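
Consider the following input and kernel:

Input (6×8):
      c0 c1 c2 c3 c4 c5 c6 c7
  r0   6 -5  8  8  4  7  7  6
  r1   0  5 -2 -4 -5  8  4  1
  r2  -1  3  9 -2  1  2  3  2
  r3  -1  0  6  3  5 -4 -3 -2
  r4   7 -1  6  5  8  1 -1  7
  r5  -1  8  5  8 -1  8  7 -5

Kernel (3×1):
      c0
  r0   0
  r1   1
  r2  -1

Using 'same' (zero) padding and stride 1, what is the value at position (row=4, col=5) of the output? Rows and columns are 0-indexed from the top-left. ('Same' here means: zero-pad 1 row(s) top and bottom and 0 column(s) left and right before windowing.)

-7

The receptive field on the zero-padded input at this output position is [-4 / 1 / 8]. Elementwise product with the kernel and sum: 1·1 + 8·-1.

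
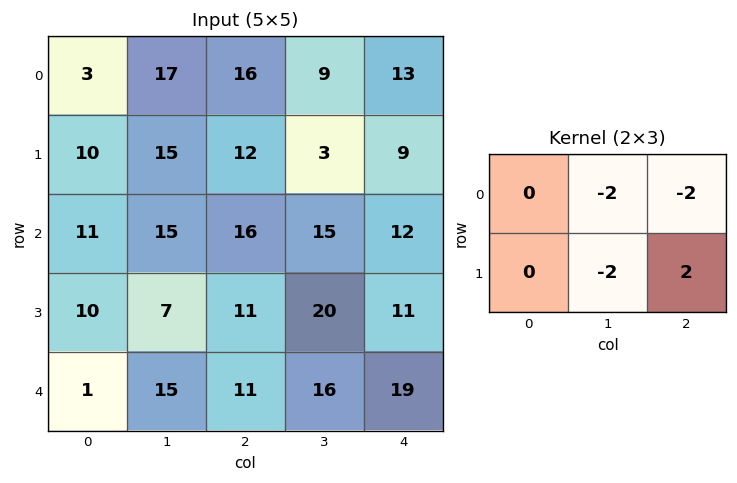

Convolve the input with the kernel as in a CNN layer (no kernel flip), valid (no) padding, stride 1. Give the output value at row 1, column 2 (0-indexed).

The receptive field on the input at this output position is [12 3 9 / 16 15 12]. Elementwise product with the kernel and sum: 3·-2 + 9·-2 + 15·-2 + 12·2.

-30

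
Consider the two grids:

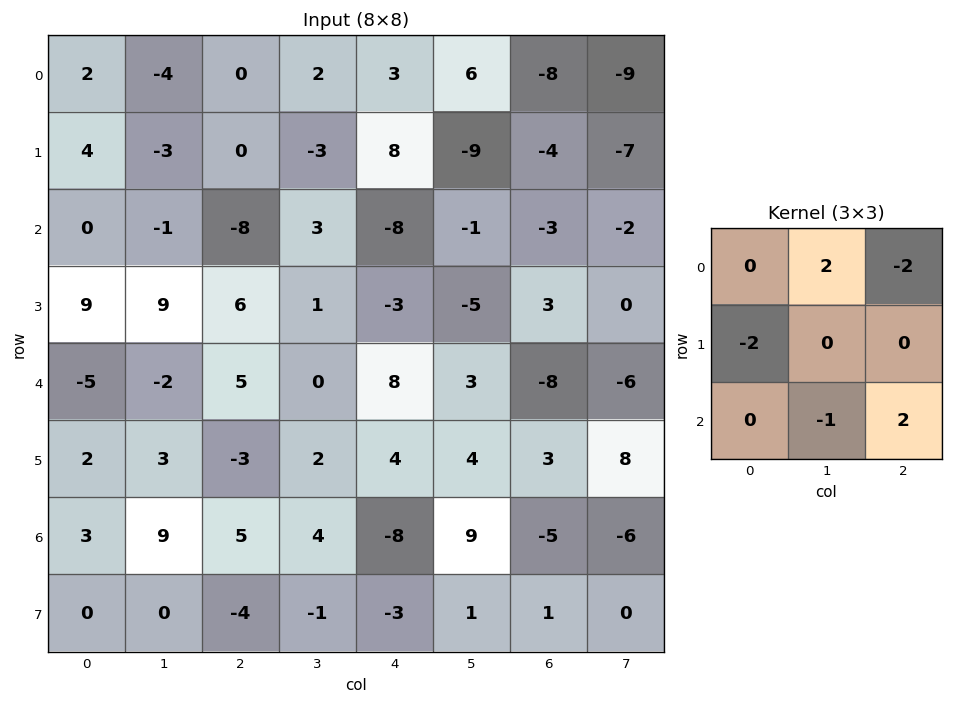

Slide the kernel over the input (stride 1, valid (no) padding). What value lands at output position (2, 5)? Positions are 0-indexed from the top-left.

The receptive field on the input at this output position is [-1 -3 -2 / -5 3 0 / 3 -8 -6]. Elementwise product with the kernel and sum: -3·2 + -2·-2 + -5·-2 + -8·-1 + -6·2.

4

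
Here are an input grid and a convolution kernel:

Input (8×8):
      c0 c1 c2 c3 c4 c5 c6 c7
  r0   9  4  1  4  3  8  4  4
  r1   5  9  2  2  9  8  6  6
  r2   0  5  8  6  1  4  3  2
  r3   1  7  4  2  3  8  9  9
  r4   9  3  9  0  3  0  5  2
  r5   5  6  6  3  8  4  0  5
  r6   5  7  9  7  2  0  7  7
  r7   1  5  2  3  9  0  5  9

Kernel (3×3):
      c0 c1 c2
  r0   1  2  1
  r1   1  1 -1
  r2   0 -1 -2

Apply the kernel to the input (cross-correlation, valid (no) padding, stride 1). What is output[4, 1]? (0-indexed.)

The receptive field on the input at this output position is [3 9 0 / 6 6 3 / 7 9 7]. Elementwise product with the kernel and sum: 3·1 + 9·2 + 0·1 + 6·1 + 6·1 + 3·-1 + 9·-1 + 7·-2.

7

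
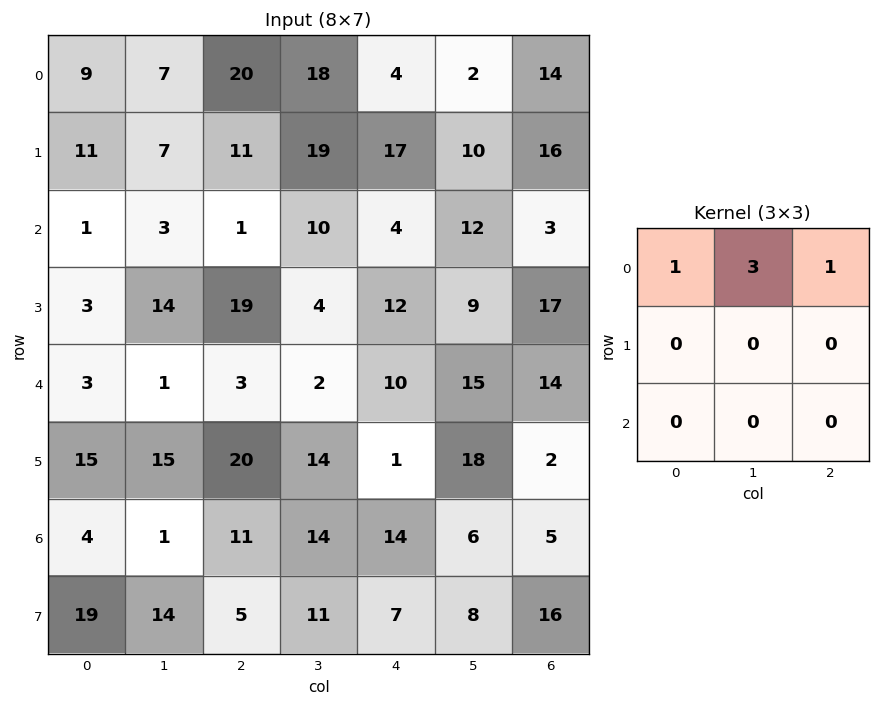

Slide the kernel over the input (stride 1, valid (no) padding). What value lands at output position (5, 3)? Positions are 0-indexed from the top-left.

35

The receptive field on the input at this output position is [14 1 18 / 14 14 6 / 11 7 8]. Elementwise product with the kernel and sum: 14·1 + 1·3 + 18·1.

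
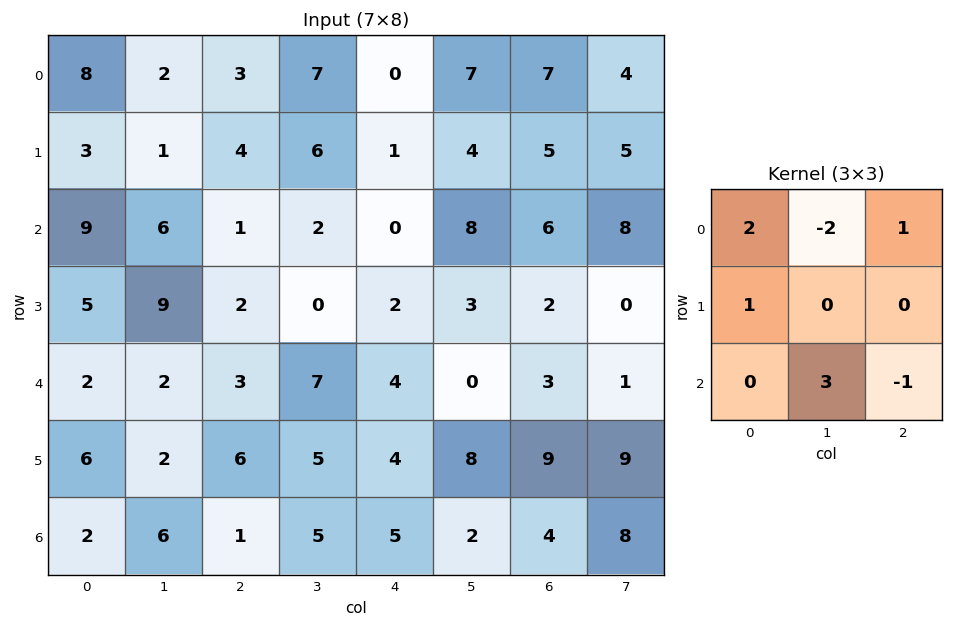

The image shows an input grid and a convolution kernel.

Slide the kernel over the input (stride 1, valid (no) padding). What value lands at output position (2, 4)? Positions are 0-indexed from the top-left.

The receptive field on the input at this output position is [0 8 6 / 2 3 2 / 4 0 3]. Elementwise product with the kernel and sum: 0·2 + 8·-2 + 6·1 + 2·1 + 0·3 + 3·-1.

-11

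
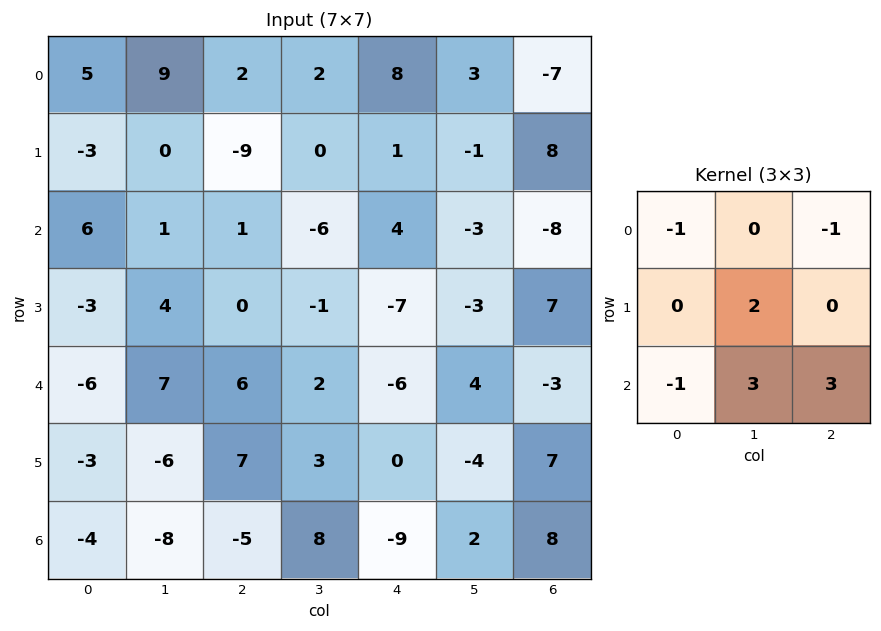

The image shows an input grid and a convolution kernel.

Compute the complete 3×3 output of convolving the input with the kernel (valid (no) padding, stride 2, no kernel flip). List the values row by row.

-7 -17 -40
46 -25 7
-47 8 40

Output[0,0]: The receptive field on the input at this output position is [5 9 2 / -3 0 -9 / 6 1 1]. Elementwise product with the kernel and sum: 5·-1 + 2·-1 + 0·2 + 6·-1 + 1·3 + 1·3.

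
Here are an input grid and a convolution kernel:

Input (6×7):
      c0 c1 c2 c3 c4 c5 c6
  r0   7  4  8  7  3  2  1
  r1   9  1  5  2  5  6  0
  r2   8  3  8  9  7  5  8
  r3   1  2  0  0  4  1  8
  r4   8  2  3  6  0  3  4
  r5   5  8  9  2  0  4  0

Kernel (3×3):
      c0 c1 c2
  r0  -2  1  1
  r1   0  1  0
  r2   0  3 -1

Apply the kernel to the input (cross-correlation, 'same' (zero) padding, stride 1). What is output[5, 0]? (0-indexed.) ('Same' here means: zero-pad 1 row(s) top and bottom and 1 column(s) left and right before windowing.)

The receptive field on the zero-padded input at this output position is [0 8 2 / 0 5 8 / 0 0 0]. Elementwise product with the kernel and sum: 0·-2 + 8·1 + 2·1 + 5·1 + 0·3 + 0·-1.

15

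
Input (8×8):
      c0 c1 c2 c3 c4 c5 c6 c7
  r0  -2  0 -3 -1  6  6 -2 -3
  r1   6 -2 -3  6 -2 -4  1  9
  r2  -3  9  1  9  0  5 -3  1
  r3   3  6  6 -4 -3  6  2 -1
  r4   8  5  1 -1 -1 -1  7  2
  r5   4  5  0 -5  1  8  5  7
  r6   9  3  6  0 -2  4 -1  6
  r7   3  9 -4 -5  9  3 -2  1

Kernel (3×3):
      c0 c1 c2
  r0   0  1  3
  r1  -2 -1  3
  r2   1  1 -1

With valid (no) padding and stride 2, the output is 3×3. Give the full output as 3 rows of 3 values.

Output[0,0]: The receptive field on the input at this output position is [-2 0 -3 / 6 -2 -3 / -3 9 1]. Elementwise product with the kernel and sum: 0·1 + -3·3 + 6·-2 + -2·-1 + -3·3 + -3·1 + 9·1 + 1·-1.

-23 21 19
30 -7 -7
1 12 28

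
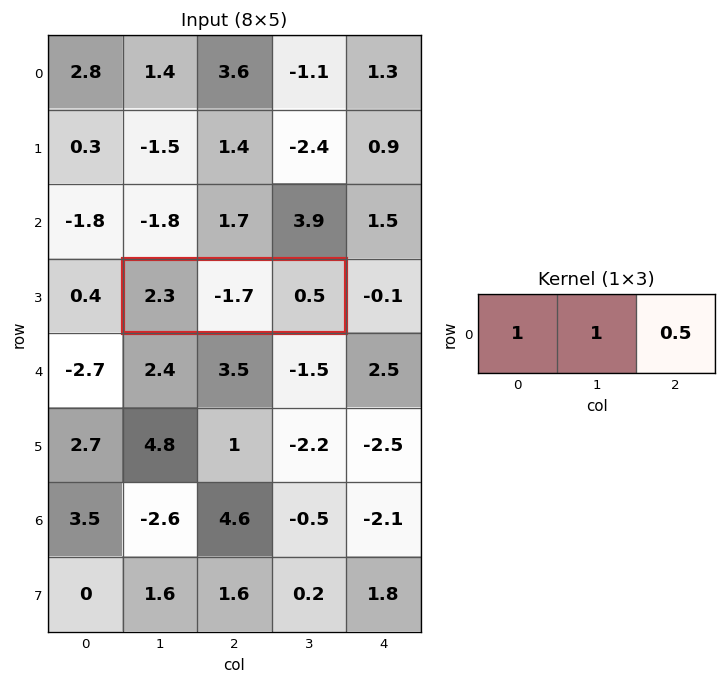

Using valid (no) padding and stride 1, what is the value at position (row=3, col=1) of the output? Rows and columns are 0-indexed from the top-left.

0.85

The receptive field on the input at this output position is [2.3 -1.7 0.5]. Elementwise product with the kernel and sum: 2.3·1 + -1.7·1 + 0.5·0.5.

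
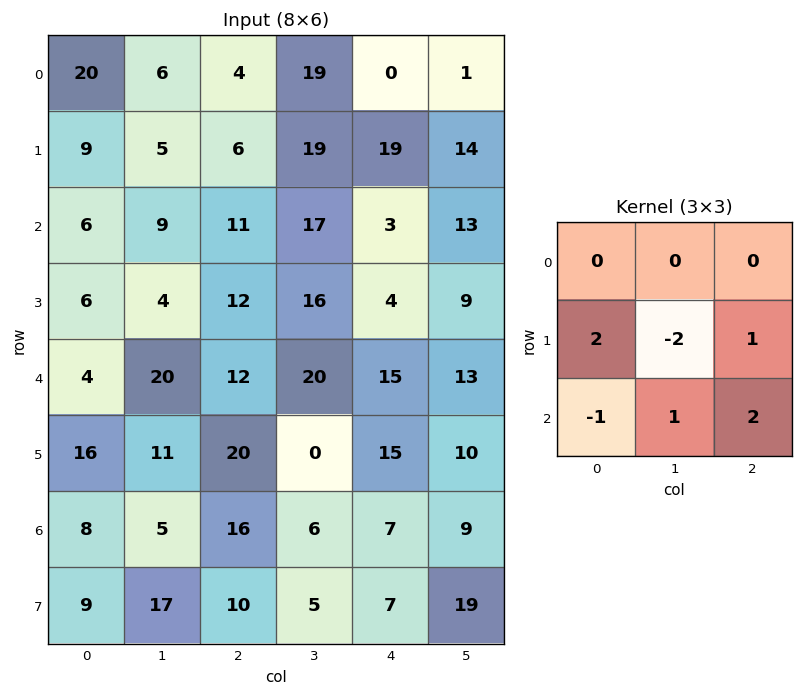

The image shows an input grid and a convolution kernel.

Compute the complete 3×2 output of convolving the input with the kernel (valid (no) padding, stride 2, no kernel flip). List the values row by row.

39 5
56 34
59 59

Output[0,0]: The receptive field on the input at this output position is [20 6 4 / 9 5 6 / 6 9 11]. Elementwise product with the kernel and sum: 9·2 + 5·-2 + 6·1 + 6·-1 + 9·1 + 11·2.
Output[0,1]: The receptive field on the input at this output position is [4 19 0 / 6 19 19 / 11 17 3]. Elementwise product with the kernel and sum: 6·2 + 19·-2 + 19·1 + 11·-1 + 17·1 + 3·2.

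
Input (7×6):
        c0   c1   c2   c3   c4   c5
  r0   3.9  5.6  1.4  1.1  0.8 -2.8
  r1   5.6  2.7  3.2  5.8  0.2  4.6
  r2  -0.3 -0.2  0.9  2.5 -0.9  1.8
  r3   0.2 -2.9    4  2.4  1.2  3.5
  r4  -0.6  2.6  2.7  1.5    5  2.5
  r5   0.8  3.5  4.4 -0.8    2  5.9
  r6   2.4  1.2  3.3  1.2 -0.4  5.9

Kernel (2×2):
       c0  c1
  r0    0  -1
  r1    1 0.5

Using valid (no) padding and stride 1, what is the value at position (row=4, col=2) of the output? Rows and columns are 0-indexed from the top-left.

The receptive field on the input at this output position is [2.7 1.5 / 4.4 -0.8]. Elementwise product with the kernel and sum: 1.5·-1 + 4.4·1 + -0.8·0.5.

2.5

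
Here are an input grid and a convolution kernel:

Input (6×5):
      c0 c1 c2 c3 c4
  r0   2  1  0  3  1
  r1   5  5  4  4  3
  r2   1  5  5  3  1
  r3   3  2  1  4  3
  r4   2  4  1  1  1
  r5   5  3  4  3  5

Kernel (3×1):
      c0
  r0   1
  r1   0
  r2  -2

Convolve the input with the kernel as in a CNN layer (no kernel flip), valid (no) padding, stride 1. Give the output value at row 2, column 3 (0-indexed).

1

The receptive field on the input at this output position is [3 / 4 / 1]. Elementwise product with the kernel and sum: 3·1 + 1·-2.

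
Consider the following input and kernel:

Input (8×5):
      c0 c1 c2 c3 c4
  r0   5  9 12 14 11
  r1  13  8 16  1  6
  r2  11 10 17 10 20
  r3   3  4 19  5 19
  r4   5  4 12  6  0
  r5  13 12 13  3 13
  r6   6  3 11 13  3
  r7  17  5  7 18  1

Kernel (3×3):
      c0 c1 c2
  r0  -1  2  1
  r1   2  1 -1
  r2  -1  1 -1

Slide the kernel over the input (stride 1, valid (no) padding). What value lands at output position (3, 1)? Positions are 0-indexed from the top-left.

51

The receptive field on the input at this output position is [4 19 5 / 4 12 6 / 12 13 3]. Elementwise product with the kernel and sum: 4·-1 + 19·2 + 5·1 + 4·2 + 12·1 + 6·-1 + 12·-1 + 13·1 + 3·-1.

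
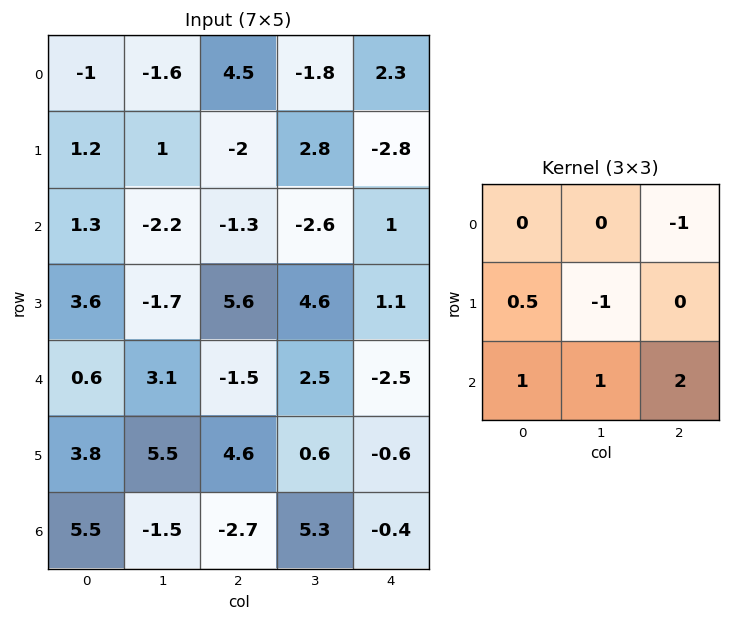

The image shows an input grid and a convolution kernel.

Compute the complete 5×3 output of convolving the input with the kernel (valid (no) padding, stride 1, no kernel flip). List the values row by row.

Output[0,0]: The receptive field on the input at this output position is [-1 -1.6 4.5 / 1.2 1 -2 / 1.3 -2.2 -1.3]. Elementwise product with the kernel and sum: 4.5·-1 + 1.2·0.5 + 1·-1 + 1.3·1 + -2.2·1 + -1.3·2.

-8.4 -4.4 -8
17.95 10.5 17.15
5.5 2.75 -6.8
10.1 9.75 -0.35
-3.5 2.05 6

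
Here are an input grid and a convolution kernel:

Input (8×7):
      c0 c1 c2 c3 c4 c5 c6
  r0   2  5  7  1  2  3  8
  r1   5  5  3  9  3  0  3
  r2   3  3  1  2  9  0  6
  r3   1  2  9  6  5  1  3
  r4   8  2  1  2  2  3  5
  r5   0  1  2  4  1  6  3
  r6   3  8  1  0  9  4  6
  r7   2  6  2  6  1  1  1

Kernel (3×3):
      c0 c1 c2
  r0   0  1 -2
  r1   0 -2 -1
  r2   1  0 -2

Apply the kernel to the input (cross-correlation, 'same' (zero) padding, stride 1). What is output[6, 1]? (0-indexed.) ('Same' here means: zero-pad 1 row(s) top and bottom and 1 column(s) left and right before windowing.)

-22

The receptive field on the zero-padded input at this output position is [0 1 2 / 3 8 1 / 2 6 2]. Elementwise product with the kernel and sum: 1·1 + 2·-2 + 8·-2 + 1·-1 + 2·1 + 2·-2.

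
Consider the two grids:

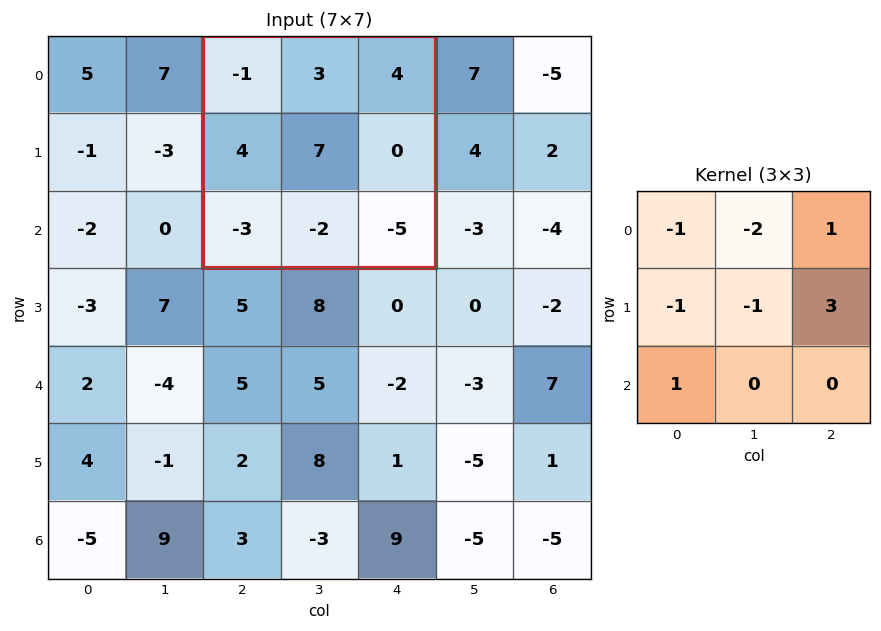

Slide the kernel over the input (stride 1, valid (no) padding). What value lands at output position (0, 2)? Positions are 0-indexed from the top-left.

The receptive field on the input at this output position is [-1 3 4 / 4 7 0 / -3 -2 -5]. Elementwise product with the kernel and sum: -1·-1 + 3·-2 + 4·1 + 4·-1 + 7·-1 + 0·3 + -3·1.

-15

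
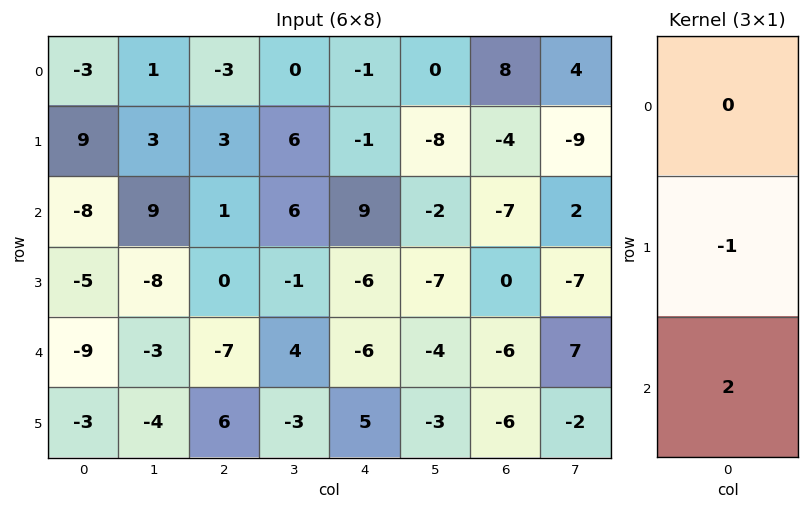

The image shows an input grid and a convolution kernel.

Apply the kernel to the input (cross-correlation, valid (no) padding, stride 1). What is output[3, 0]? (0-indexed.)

3

The receptive field on the input at this output position is [-5 / -9 / -3]. Elementwise product with the kernel and sum: -9·-1 + -3·2.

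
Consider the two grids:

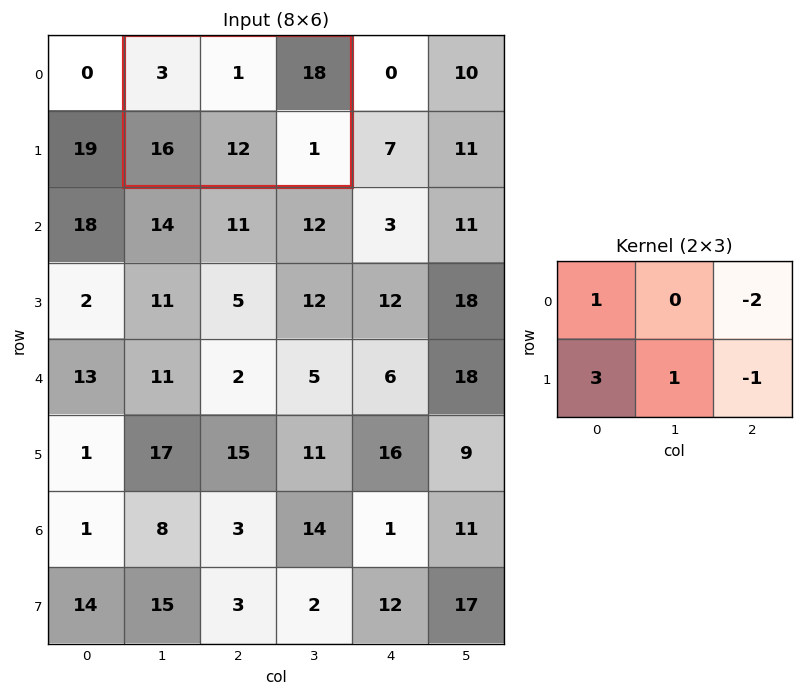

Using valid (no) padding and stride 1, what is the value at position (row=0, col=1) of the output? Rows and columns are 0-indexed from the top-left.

26

The receptive field on the input at this output position is [3 1 18 / 16 12 1]. Elementwise product with the kernel and sum: 3·1 + 18·-2 + 16·3 + 12·1 + 1·-1.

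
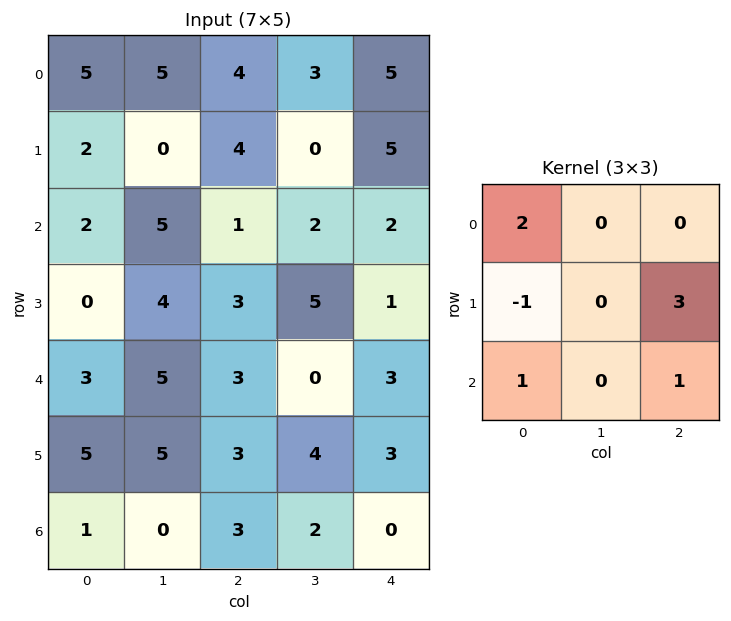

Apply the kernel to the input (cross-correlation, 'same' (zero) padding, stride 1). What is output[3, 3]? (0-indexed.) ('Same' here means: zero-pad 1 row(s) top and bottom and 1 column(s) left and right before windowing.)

8

The receptive field on the zero-padded input at this output position is [1 2 2 / 3 5 1 / 3 0 3]. Elementwise product with the kernel and sum: 1·2 + 3·-1 + 1·3 + 3·1 + 3·1.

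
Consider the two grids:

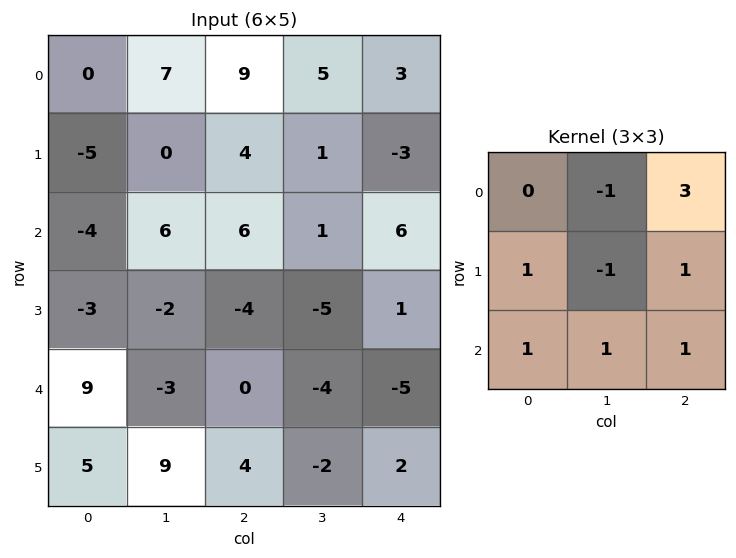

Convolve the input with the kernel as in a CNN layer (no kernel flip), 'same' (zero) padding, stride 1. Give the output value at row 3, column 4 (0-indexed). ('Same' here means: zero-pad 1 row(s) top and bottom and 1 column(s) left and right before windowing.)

-21

The receptive field on the zero-padded input at this output position is [1 6 0 / -5 1 0 / -4 -5 0]. Elementwise product with the kernel and sum: 6·-1 + 0·3 + -5·1 + 1·-1 + 0·1 + -4·1 + -5·1 + 0·1.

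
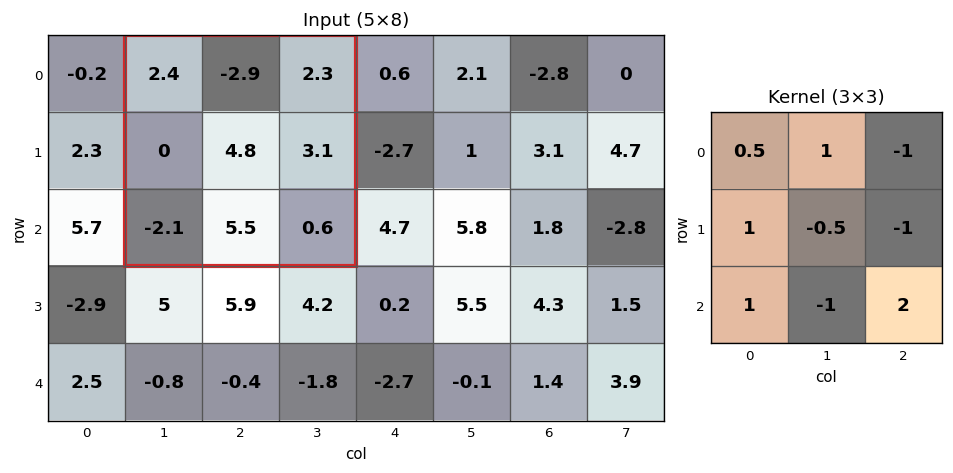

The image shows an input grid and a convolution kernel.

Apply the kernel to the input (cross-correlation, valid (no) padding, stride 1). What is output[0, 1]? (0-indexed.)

The receptive field on the input at this output position is [2.4 -2.9 2.3 / 0 4.8 3.1 / -2.1 5.5 0.6]. Elementwise product with the kernel and sum: 2.4·0.5 + -2.9·1 + 2.3·-1 + 0·1 + 4.8·-0.5 + 3.1·-1 + -2.1·1 + 5.5·-1 + 0.6·2.

-15.9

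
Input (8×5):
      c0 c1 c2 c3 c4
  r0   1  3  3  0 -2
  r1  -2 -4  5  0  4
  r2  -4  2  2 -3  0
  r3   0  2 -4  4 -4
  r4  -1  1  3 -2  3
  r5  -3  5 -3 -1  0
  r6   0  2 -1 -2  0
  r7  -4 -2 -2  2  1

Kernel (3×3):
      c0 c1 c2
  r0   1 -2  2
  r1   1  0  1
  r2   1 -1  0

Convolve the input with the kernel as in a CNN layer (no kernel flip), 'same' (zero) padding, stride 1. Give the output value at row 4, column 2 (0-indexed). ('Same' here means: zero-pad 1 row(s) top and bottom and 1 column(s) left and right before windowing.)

The receptive field on the zero-padded input at this output position is [2 -4 4 / 1 3 -2 / 5 -3 -1]. Elementwise product with the kernel and sum: 2·1 + -4·-2 + 4·2 + 1·1 + -2·1 + 5·1 + -3·-1.

25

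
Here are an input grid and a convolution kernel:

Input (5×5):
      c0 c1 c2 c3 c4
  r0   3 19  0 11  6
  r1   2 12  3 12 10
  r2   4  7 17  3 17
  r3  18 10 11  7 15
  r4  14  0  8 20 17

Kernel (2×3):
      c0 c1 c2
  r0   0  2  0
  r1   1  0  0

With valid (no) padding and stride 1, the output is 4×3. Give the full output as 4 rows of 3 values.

Output[0,0]: The receptive field on the input at this output position is [3 19 0 / 2 12 3]. Elementwise product with the kernel and sum: 19·2 + 2·1.

40 12 25
28 13 41
32 44 17
34 22 22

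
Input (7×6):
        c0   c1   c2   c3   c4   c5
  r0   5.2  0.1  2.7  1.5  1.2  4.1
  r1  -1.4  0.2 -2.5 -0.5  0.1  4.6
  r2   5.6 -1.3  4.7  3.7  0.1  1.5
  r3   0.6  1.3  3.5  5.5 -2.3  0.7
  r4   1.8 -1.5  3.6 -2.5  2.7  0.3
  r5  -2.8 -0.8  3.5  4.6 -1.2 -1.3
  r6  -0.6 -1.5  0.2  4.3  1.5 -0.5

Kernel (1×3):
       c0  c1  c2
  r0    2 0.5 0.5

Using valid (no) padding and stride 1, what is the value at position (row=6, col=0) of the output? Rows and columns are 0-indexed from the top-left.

The receptive field on the input at this output position is [-0.6 -1.5 0.2]. Elementwise product with the kernel and sum: -0.6·2 + -1.5·0.5 + 0.2·0.5.

-1.85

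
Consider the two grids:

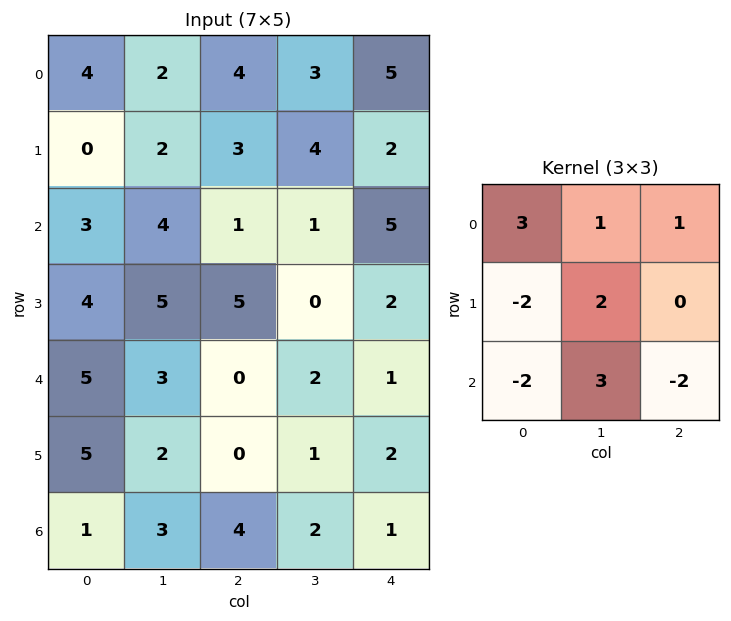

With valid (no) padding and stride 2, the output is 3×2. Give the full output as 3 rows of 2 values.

26 13
15 3
11 1

Output[0,0]: The receptive field on the input at this output position is [4 2 4 / 0 2 3 / 3 4 1]. Elementwise product with the kernel and sum: 4·3 + 2·1 + 4·1 + 0·-2 + 2·2 + 3·-2 + 4·3 + 1·-2.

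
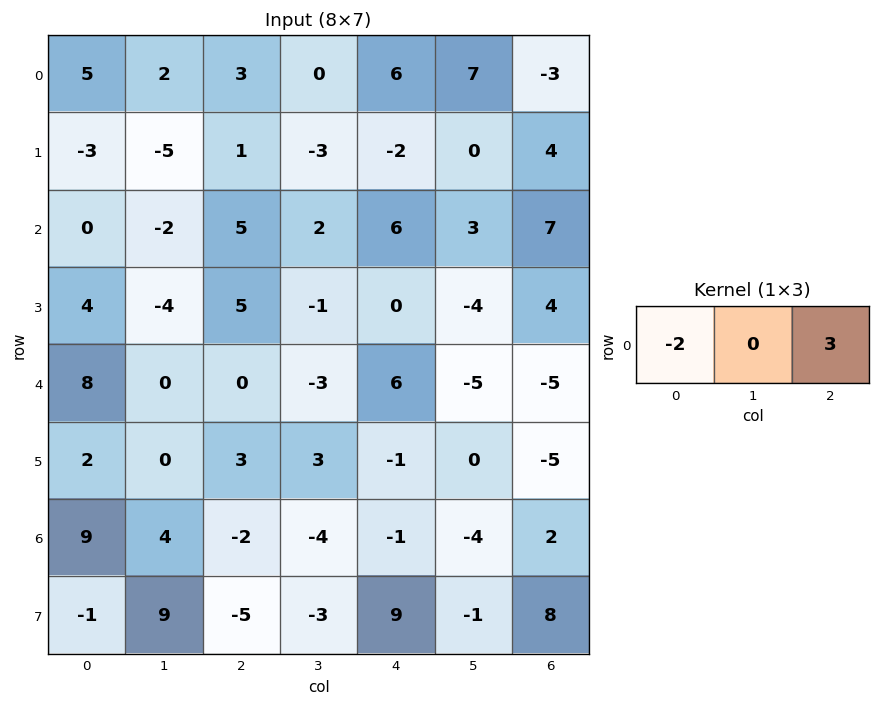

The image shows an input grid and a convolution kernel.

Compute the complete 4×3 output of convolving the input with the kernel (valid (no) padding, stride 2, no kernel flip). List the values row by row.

Output[0,0]: The receptive field on the input at this output position is [5 2 3]. Elementwise product with the kernel and sum: 5·-2 + 3·3.

-1 12 -21
15 8 9
-16 18 -27
-24 1 8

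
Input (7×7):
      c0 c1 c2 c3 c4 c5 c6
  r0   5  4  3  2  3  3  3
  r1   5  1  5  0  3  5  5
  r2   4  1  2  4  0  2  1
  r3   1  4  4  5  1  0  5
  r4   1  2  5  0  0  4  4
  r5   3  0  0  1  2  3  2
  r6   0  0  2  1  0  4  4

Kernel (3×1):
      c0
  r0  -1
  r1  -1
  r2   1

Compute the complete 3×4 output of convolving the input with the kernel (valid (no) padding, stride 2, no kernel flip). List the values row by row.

-6 -6 -6 -7
-4 -1 -1 -2
-4 -3 -2 -2

Output[0,0]: The receptive field on the input at this output position is [5 / 5 / 4]. Elementwise product with the kernel and sum: 5·-1 + 5·-1 + 4·1.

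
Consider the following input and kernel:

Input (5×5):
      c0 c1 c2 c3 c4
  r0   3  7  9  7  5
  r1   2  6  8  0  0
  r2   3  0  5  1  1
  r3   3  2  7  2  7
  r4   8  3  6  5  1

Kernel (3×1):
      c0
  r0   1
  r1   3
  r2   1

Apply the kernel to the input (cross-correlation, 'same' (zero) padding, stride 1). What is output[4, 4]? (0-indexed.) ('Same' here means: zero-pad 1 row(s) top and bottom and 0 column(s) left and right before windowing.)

10

The receptive field on the zero-padded input at this output position is [7 / 1 / 0]. Elementwise product with the kernel and sum: 7·1 + 1·3 + 0·1.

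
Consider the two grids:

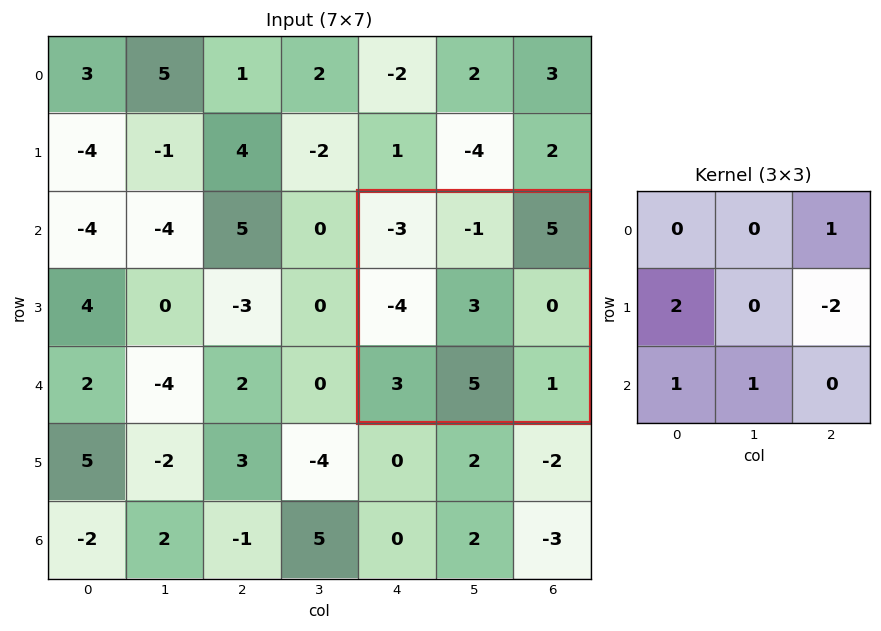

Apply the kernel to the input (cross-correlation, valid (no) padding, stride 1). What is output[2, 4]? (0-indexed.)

5

The receptive field on the input at this output position is [-3 -1 5 / -4 3 0 / 3 5 1]. Elementwise product with the kernel and sum: 5·1 + -4·2 + 0·-2 + 3·1 + 5·1.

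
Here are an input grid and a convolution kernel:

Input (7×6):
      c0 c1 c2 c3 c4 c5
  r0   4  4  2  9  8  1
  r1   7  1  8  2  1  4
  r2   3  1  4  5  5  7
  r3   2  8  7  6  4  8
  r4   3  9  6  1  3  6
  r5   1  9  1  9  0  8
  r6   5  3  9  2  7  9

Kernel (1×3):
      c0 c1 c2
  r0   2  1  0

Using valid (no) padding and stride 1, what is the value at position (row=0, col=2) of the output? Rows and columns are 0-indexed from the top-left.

The receptive field on the input at this output position is [2 9 8]. Elementwise product with the kernel and sum: 2·2 + 9·1.

13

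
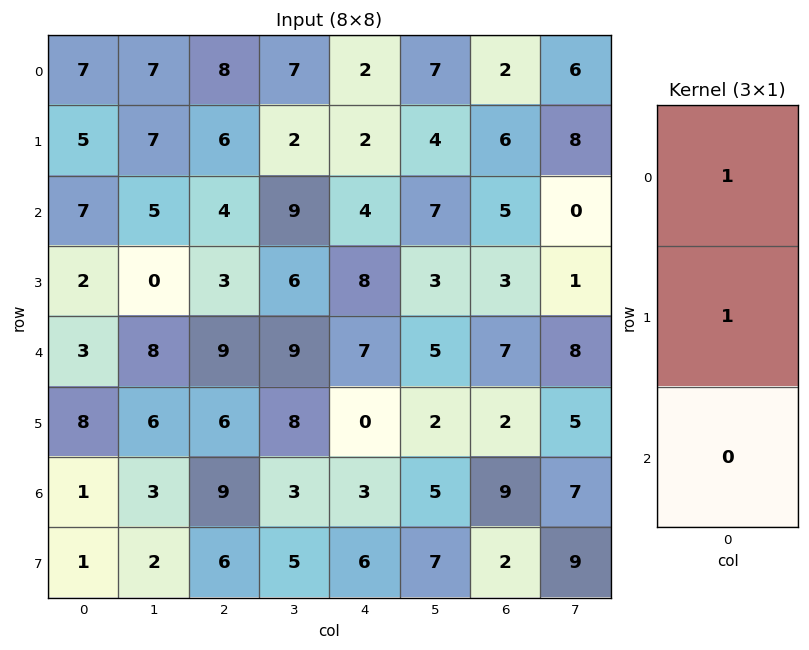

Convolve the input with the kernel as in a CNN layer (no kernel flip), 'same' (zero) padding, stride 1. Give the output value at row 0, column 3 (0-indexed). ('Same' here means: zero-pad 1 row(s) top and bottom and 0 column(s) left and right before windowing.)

7

The receptive field on the zero-padded input at this output position is [0 / 7 / 2]. Elementwise product with the kernel and sum: 0·1 + 7·1.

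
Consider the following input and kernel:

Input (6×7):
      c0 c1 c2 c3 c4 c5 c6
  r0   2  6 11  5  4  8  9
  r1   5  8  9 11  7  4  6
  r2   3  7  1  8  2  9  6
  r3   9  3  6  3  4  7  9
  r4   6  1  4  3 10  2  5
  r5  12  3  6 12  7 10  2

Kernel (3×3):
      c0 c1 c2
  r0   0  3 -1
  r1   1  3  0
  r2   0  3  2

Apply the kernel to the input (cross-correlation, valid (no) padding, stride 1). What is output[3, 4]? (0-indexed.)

62

The receptive field on the input at this output position is [4 7 9 / 10 2 5 / 7 10 2]. Elementwise product with the kernel and sum: 7·3 + 9·-1 + 10·1 + 2·3 + 10·3 + 2·2.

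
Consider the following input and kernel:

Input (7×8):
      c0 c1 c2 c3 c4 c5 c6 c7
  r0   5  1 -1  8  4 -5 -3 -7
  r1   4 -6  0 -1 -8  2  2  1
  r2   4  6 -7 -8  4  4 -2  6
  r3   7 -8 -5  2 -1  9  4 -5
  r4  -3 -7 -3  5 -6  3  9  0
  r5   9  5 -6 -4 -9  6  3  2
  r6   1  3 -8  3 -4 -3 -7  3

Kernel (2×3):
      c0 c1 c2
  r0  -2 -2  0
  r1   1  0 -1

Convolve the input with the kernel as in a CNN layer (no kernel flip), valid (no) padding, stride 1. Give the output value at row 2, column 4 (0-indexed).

-21

The receptive field on the input at this output position is [4 4 -2 / -1 9 4]. Elementwise product with the kernel and sum: 4·-2 + 4·-2 + -1·1 + 4·-1.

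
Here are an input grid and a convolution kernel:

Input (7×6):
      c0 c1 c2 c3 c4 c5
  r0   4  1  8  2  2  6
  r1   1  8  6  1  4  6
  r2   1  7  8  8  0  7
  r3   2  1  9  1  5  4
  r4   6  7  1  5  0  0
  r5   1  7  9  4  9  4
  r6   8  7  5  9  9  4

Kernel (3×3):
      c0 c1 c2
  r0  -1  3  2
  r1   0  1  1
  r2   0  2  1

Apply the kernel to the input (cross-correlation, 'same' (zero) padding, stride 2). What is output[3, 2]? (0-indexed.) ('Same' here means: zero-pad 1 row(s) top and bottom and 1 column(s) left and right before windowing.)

44

The receptive field on the zero-padded input at this output position is [4 9 4 / 9 9 4 / 0 0 0]. Elementwise product with the kernel and sum: 4·-1 + 9·3 + 4·2 + 9·1 + 4·1 + 0·2 + 0·1.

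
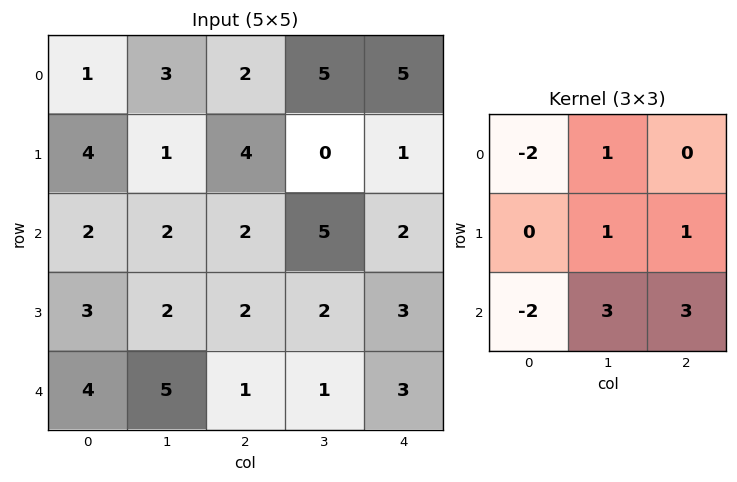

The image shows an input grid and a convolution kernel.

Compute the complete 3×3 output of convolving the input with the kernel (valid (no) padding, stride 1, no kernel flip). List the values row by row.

14 17 19
3 17 10
12 -2 16

Output[0,0]: The receptive field on the input at this output position is [1 3 2 / 4 1 4 / 2 2 2]. Elementwise product with the kernel and sum: 1·-2 + 3·1 + 1·1 + 4·1 + 2·-2 + 2·3 + 2·3.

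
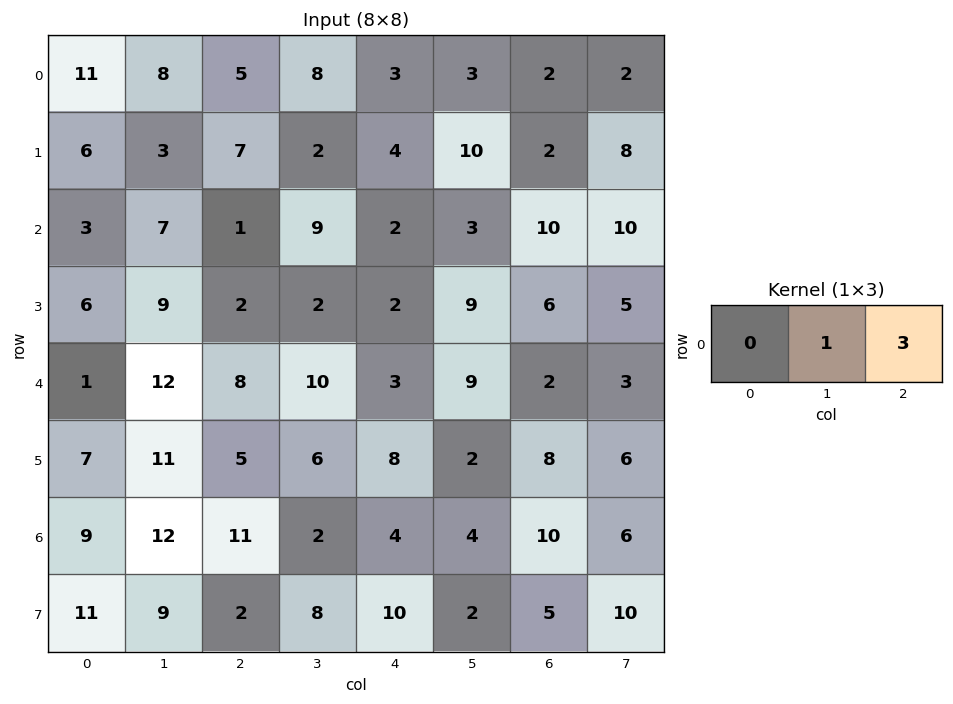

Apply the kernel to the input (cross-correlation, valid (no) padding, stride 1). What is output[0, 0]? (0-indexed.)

The receptive field on the input at this output position is [11 8 5]. Elementwise product with the kernel and sum: 8·1 + 5·3.

23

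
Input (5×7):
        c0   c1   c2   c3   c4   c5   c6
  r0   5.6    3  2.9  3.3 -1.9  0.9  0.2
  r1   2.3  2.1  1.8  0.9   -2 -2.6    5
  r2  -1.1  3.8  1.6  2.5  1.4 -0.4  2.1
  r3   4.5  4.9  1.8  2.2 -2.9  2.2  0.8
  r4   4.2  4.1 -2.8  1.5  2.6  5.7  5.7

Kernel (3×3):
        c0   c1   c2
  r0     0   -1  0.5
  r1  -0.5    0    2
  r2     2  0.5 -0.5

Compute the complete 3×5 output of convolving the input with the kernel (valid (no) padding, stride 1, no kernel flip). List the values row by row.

-0.2 6.65 -5.4 2.6 11.75
13.1 11.35 6.25 0.5 3.5
10.2 7.65 -14.65 3.15 9.7

Output[0,0]: The receptive field on the input at this output position is [5.6 3 2.9 / 2.3 2.1 1.8 / -1.1 3.8 1.6]. Elementwise product with the kernel and sum: 3·-1 + 2.9·0.5 + 2.3·-0.5 + 1.8·2 + -1.1·2 + 3.8·0.5 + 1.6·-0.5.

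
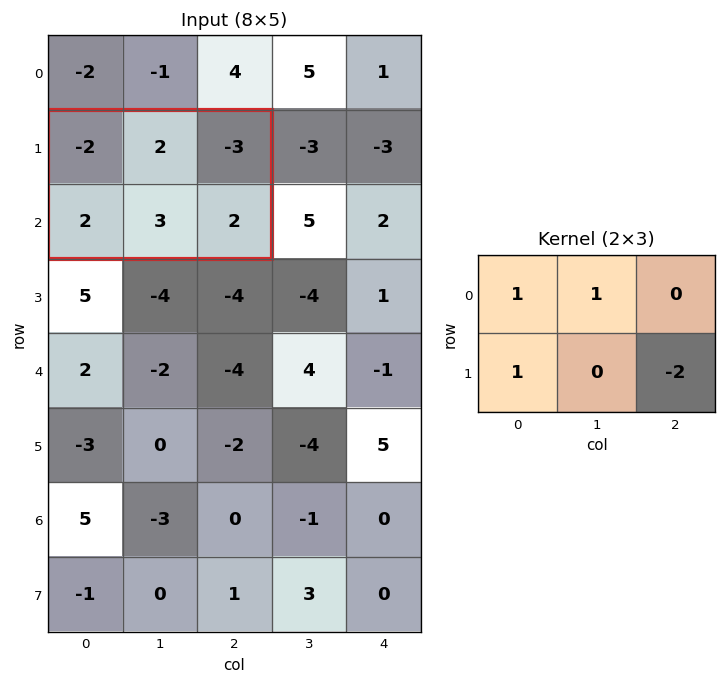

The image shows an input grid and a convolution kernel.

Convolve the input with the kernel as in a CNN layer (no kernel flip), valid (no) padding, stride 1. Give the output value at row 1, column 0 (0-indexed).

The receptive field on the input at this output position is [-2 2 -3 / 2 3 2]. Elementwise product with the kernel and sum: -2·1 + 2·1 + 2·1 + 2·-2.

-2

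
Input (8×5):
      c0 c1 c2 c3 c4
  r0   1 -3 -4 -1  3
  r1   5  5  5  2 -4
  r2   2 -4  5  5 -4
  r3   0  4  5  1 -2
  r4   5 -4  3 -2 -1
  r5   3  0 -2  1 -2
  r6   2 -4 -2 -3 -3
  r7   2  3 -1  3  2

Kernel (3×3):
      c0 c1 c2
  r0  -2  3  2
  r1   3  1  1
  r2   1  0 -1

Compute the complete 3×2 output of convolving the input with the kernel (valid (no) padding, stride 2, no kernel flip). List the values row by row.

3 33
5 15
-5 -20

Output[0,0]: The receptive field on the input at this output position is [1 -3 -4 / 5 5 5 / 2 -4 5]. Elementwise product with the kernel and sum: 1·-2 + -3·3 + -4·2 + 5·3 + 5·1 + 5·1 + 2·1 + 5·-1.
Output[0,1]: The receptive field on the input at this output position is [-4 -1 3 / 5 2 -4 / 5 5 -4]. Elementwise product with the kernel and sum: -4·-2 + -1·3 + 3·2 + 5·3 + 2·1 + -4·1 + 5·1 + -4·-1.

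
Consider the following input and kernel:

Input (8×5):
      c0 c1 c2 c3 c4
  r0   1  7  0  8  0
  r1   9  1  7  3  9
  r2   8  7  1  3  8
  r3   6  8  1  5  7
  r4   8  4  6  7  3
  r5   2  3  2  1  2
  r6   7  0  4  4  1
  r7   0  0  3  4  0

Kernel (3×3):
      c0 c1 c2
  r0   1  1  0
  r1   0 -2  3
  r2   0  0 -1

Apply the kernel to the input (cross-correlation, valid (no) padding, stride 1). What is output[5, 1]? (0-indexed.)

The receptive field on the input at this output position is [3 2 1 / 0 4 4 / 0 3 4]. Elementwise product with the kernel and sum: 3·1 + 2·1 + 4·-2 + 4·3 + 4·-1.

5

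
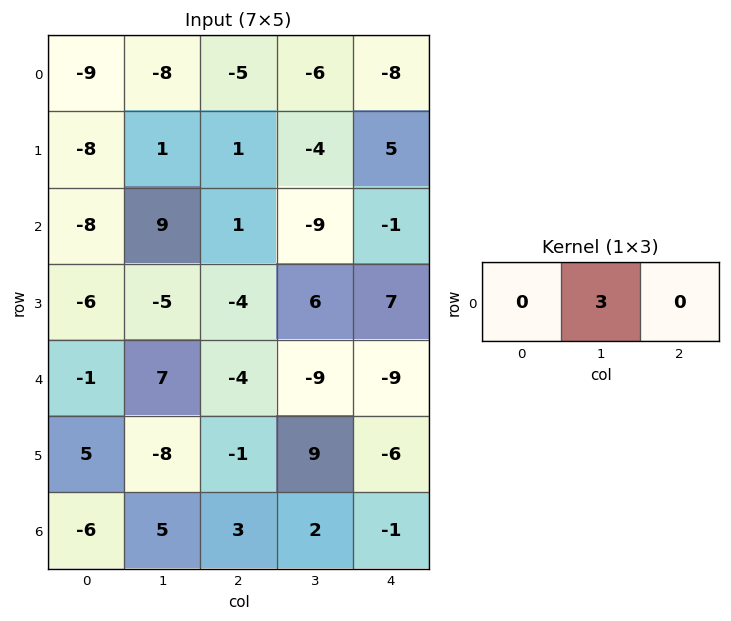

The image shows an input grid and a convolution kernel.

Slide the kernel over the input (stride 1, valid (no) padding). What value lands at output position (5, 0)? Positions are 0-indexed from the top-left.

The receptive field on the input at this output position is [5 -8 -1]. Elementwise product with the kernel and sum: -8·3.

-24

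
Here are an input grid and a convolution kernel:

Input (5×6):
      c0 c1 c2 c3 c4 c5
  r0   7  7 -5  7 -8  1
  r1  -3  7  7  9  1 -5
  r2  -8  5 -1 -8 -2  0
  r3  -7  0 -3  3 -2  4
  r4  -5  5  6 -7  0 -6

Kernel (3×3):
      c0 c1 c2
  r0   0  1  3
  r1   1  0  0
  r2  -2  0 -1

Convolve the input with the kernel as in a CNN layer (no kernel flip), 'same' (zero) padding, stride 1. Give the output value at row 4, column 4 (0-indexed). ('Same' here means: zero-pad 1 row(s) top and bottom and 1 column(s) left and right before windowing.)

The receptive field on the zero-padded input at this output position is [3 -2 4 / -7 0 -6 / 0 0 0]. Elementwise product with the kernel and sum: -2·1 + 4·3 + -7·1 + 0·-2 + 0·-1.

3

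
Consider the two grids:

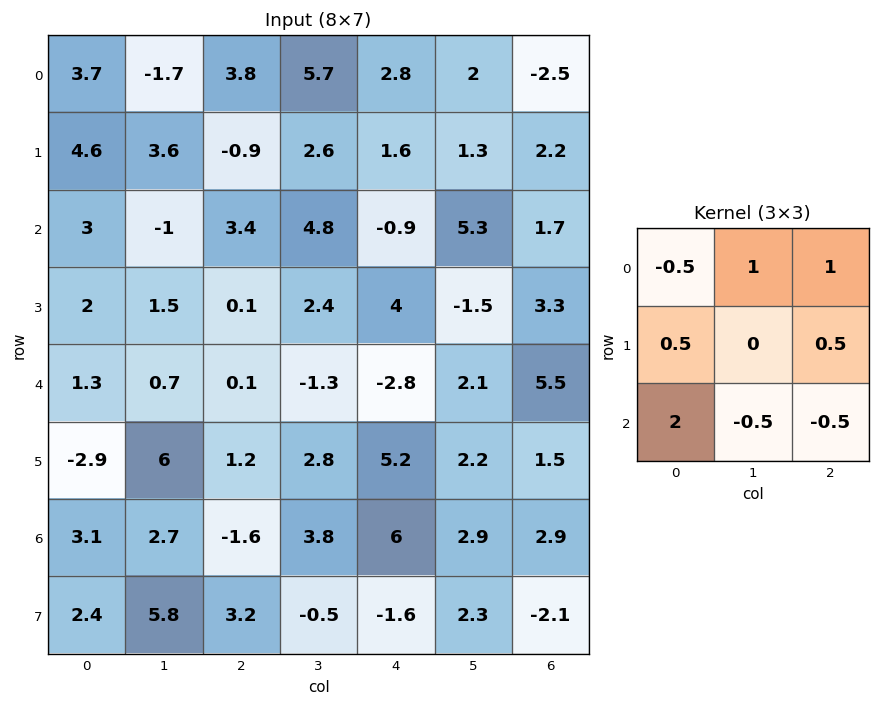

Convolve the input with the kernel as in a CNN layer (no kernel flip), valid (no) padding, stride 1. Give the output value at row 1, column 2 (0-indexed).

2.9

The receptive field on the input at this output position is [-0.9 2.6 1.6 / 3.4 4.8 -0.9 / 0.1 2.4 4]. Elementwise product with the kernel and sum: -0.9·-0.5 + 2.6·1 + 1.6·1 + 3.4·0.5 + -0.9·0.5 + 0.1·2 + 2.4·-0.5 + 4·-0.5.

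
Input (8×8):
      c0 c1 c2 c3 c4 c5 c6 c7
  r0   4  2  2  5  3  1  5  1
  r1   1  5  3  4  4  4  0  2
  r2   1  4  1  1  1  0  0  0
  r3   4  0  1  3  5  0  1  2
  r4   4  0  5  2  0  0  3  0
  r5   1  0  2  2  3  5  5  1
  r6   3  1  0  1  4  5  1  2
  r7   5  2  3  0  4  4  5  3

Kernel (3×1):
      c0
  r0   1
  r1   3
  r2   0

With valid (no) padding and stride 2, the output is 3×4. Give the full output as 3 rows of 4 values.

7 11 15 5
13 4 16 3
7 11 9 18

Output[0,0]: The receptive field on the input at this output position is [4 / 1 / 1]. Elementwise product with the kernel and sum: 4·1 + 1·3.
Output[0,1]: The receptive field on the input at this output position is [2 / 3 / 1]. Elementwise product with the kernel and sum: 2·1 + 3·3.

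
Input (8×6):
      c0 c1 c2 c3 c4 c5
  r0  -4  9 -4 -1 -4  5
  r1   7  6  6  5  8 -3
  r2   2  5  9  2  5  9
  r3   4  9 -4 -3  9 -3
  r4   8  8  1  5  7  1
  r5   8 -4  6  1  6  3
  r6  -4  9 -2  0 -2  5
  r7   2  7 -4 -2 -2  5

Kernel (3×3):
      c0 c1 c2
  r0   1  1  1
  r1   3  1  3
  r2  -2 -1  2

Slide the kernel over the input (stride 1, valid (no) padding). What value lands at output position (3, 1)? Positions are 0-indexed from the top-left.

The receptive field on the input at this output position is [9 -4 -3 / 8 1 5 / -4 6 1]. Elementwise product with the kernel and sum: 9·1 + -4·1 + -3·1 + 8·3 + 1·1 + 5·3 + -4·-2 + 6·-1 + 1·2.

46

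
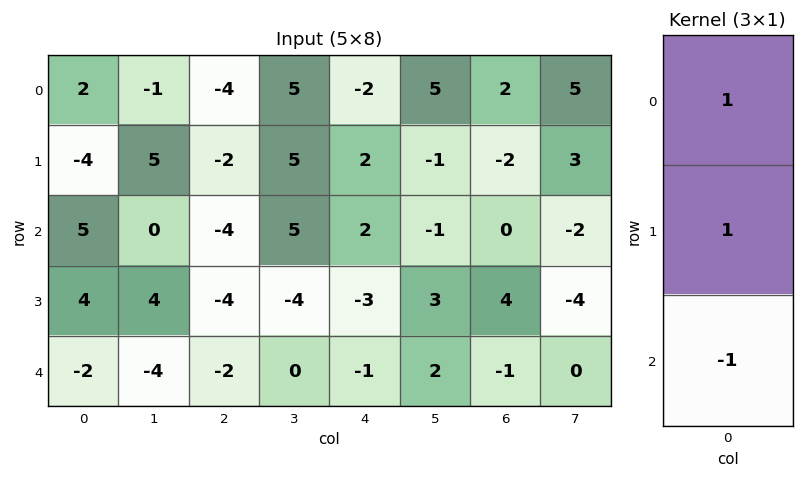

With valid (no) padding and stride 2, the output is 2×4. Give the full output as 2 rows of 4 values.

Output[0,0]: The receptive field on the input at this output position is [2 / -4 / 5]. Elementwise product with the kernel and sum: 2·1 + -4·1 + 5·-1.

-7 -2 -2 0
11 -6 0 5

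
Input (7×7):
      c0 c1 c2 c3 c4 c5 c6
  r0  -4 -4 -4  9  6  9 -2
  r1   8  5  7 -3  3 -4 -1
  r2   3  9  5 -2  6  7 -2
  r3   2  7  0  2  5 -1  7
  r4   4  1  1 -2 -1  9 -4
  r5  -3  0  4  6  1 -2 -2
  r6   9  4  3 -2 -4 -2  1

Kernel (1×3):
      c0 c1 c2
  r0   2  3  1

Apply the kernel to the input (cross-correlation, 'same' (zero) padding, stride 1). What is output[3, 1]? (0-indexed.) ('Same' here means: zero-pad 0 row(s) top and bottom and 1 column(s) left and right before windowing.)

The receptive field on the zero-padded input at this output position is [2 7 0]. Elementwise product with the kernel and sum: 2·2 + 7·3 + 0·1.

25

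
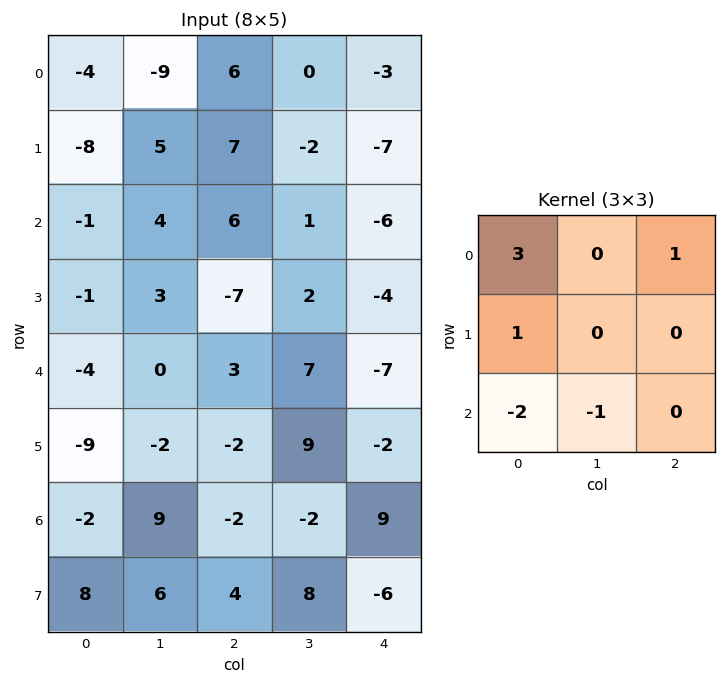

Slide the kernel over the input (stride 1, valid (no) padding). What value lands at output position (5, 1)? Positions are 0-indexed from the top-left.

-4

The receptive field on the input at this output position is [-2 -2 9 / 9 -2 -2 / 6 4 8]. Elementwise product with the kernel and sum: -2·3 + 9·1 + 9·1 + 6·-2 + 4·-1.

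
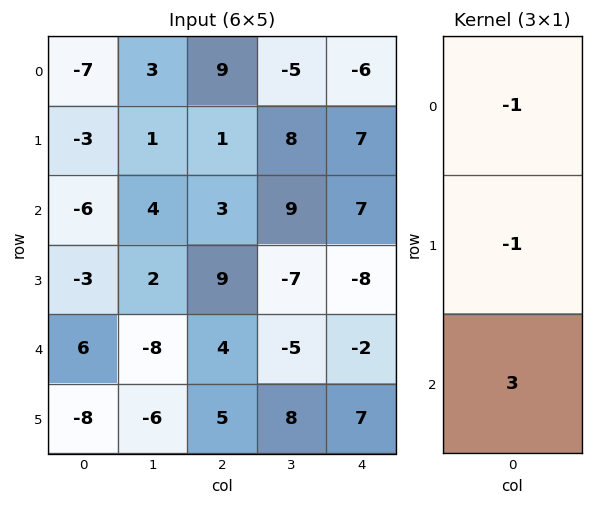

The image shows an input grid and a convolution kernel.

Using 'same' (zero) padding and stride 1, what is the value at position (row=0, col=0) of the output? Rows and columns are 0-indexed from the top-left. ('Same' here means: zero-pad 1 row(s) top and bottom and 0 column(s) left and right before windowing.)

The receptive field on the zero-padded input at this output position is [0 / -7 / -3]. Elementwise product with the kernel and sum: 0·-1 + -7·-1 + -3·3.

-2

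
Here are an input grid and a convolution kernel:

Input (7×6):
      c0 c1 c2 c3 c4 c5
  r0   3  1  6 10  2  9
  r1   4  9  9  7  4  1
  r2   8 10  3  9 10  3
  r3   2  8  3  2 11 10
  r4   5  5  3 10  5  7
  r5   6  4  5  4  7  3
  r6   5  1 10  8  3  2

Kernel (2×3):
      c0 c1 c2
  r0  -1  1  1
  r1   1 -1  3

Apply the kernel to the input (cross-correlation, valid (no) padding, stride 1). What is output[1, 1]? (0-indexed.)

The receptive field on the input at this output position is [9 9 7 / 10 3 9]. Elementwise product with the kernel and sum: 9·-1 + 9·1 + 7·1 + 10·1 + 3·-1 + 9·3.

41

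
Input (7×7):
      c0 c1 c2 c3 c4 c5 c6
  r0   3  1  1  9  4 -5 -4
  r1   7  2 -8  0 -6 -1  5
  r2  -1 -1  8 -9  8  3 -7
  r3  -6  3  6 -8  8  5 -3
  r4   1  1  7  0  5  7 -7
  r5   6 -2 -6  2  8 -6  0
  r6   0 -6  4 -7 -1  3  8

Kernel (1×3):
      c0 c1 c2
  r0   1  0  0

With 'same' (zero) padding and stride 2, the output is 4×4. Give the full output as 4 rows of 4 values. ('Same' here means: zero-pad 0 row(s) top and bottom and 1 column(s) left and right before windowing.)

0 1 9 -5
0 -1 -9 3
0 1 0 7
0 -6 -7 3

Output[0,0]: The receptive field on the zero-padded input at this output position is [0 3 1]. Elementwise product with the kernel and sum: 0·1.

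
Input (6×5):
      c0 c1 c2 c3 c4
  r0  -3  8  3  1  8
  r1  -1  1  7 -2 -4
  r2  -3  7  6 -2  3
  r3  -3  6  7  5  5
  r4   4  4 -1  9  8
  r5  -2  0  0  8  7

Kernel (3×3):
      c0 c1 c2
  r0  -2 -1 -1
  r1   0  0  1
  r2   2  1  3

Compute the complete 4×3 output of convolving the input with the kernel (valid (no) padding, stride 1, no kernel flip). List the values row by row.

Output[0,0]: The receptive field on the input at this output position is [-3 8 3 / -1 1 7 / -3 7 6]. Elementwise product with the kernel and sum: -3·-2 + 8·-1 + 3·-1 + 7·1 + -3·2 + 7·1 + 6·3.

21 -8 0
21 25 29
9 21 23
-12 9 13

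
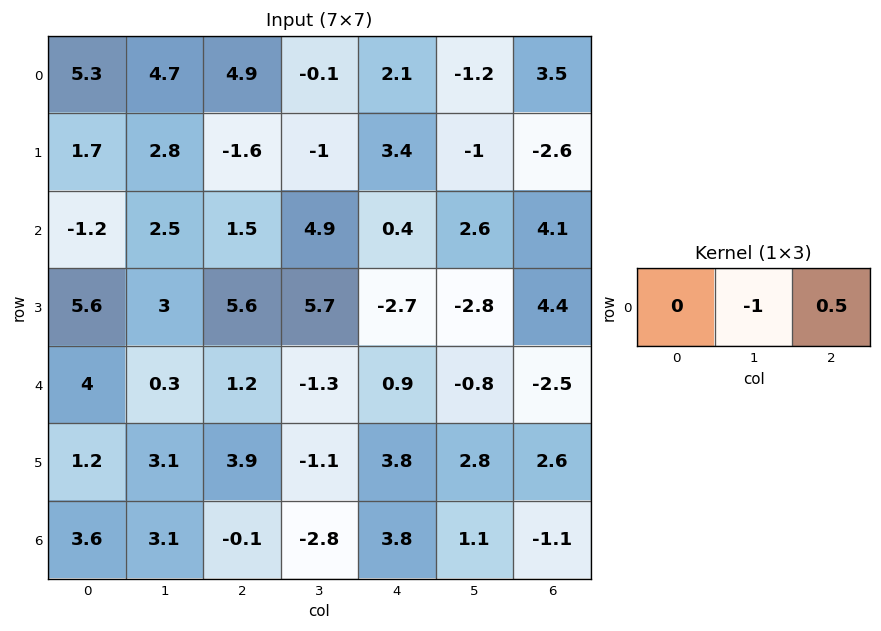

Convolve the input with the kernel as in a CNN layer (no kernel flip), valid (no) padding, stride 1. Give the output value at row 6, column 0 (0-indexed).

The receptive field on the input at this output position is [3.6 3.1 -0.1]. Elementwise product with the kernel and sum: 3.1·-1 + -0.1·0.5.

-3.15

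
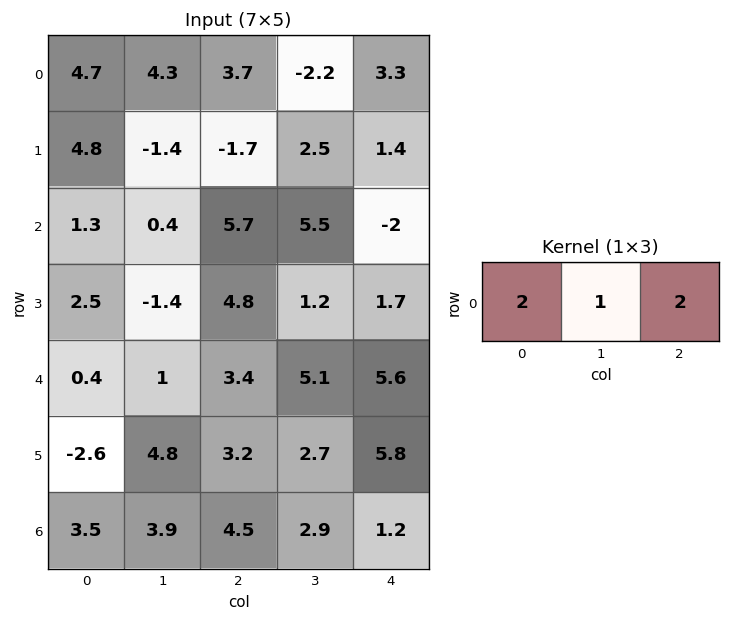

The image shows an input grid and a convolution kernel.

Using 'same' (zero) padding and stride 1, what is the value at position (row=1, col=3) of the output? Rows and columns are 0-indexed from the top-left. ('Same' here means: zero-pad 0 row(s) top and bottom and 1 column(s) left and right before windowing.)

The receptive field on the zero-padded input at this output position is [-1.7 2.5 1.4]. Elementwise product with the kernel and sum: -1.7·2 + 2.5·1 + 1.4·2.

1.9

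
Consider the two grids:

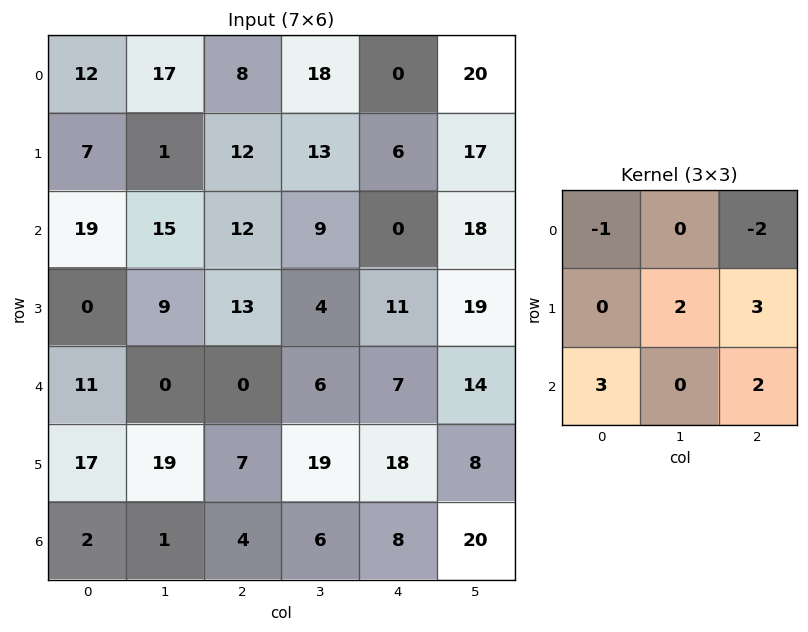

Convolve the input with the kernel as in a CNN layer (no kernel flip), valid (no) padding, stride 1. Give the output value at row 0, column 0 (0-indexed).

The receptive field on the input at this output position is [12 17 8 / 7 1 12 / 19 15 12]. Elementwise product with the kernel and sum: 12·-1 + 8·-2 + 1·2 + 12·3 + 19·3 + 12·2.

91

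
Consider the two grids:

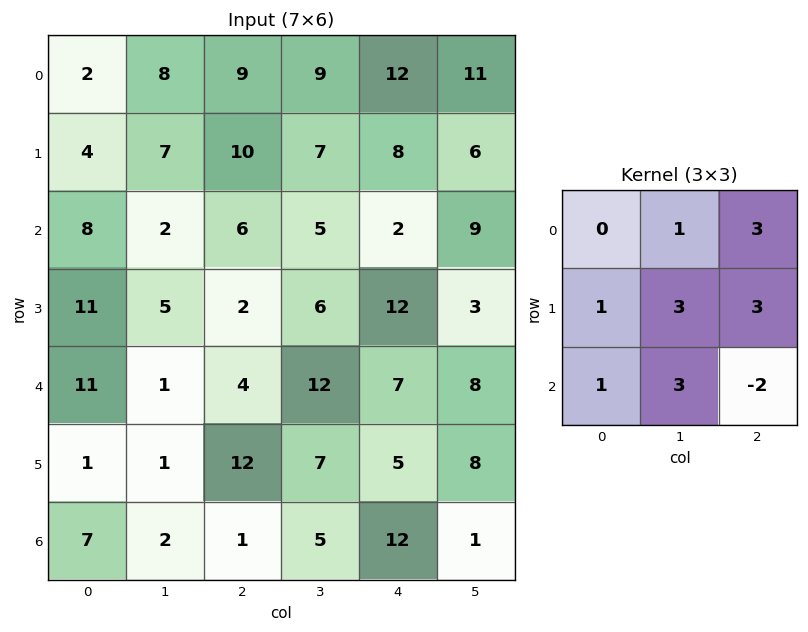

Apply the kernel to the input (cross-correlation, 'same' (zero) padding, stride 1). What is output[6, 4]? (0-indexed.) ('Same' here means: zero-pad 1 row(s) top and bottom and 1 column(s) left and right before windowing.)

The receptive field on the zero-padded input at this output position is [7 5 8 / 5 12 1 / 0 0 0]. Elementwise product with the kernel and sum: 5·1 + 8·3 + 5·1 + 12·3 + 1·3 + 0·1 + 0·3 + 0·-2.

73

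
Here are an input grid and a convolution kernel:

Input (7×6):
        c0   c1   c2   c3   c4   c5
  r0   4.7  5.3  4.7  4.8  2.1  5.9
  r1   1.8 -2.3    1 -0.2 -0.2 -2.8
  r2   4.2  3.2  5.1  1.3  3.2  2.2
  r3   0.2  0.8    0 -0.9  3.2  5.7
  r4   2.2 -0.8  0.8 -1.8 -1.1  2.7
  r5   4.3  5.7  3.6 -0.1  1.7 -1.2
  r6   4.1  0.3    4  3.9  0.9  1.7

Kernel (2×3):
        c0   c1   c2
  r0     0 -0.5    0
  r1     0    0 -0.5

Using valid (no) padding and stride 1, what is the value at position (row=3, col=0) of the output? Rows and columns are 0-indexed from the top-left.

-0.8

The receptive field on the input at this output position is [0.2 0.8 0 / 2.2 -0.8 0.8]. Elementwise product with the kernel and sum: 0.8·-0.5 + 0.8·-0.5.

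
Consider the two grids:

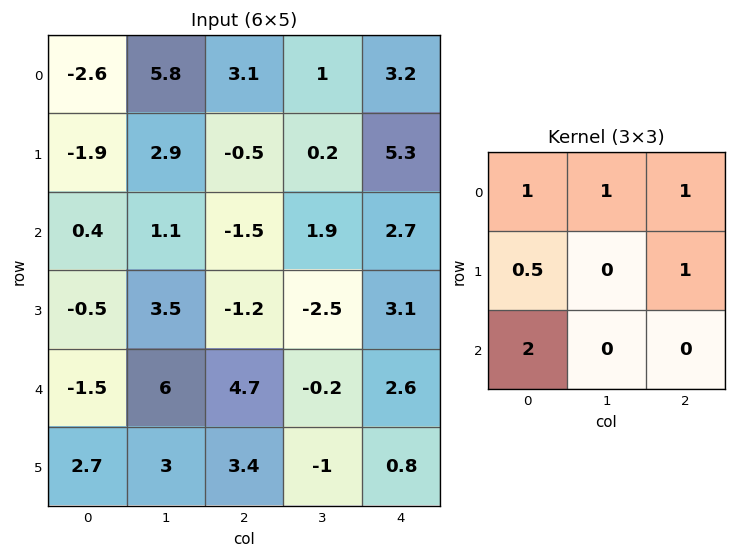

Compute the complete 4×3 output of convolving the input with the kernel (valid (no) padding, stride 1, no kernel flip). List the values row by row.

5.65 13.75 9.35
-1.8 12.05 4.55
-4.45 12.75 15
11.15 8.6 11.15

Output[0,0]: The receptive field on the input at this output position is [-2.6 5.8 3.1 / -1.9 2.9 -0.5 / 0.4 1.1 -1.5]. Elementwise product with the kernel and sum: -2.6·1 + 5.8·1 + 3.1·1 + -1.9·0.5 + -0.5·1 + 0.4·2.
Output[0,1]: The receptive field on the input at this output position is [5.8 3.1 1 / 2.9 -0.5 0.2 / 1.1 -1.5 1.9]. Elementwise product with the kernel and sum: 5.8·1 + 3.1·1 + 1·1 + 2.9·0.5 + 0.2·1 + 1.1·2.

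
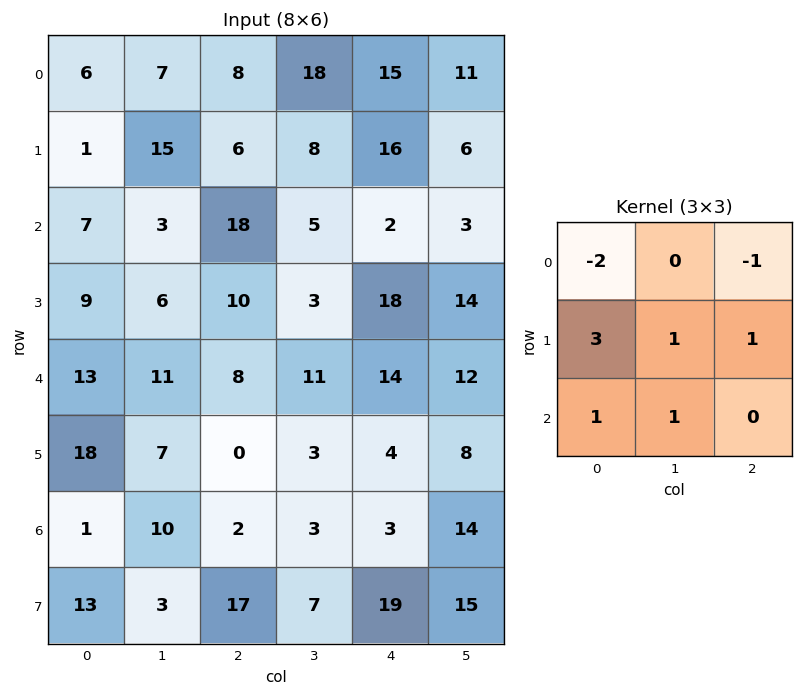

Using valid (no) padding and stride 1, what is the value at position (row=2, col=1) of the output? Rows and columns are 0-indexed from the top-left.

The receptive field on the input at this output position is [3 18 5 / 6 10 3 / 11 8 11]. Elementwise product with the kernel and sum: 3·-2 + 5·-1 + 6·3 + 10·1 + 3·1 + 11·1 + 8·1.

39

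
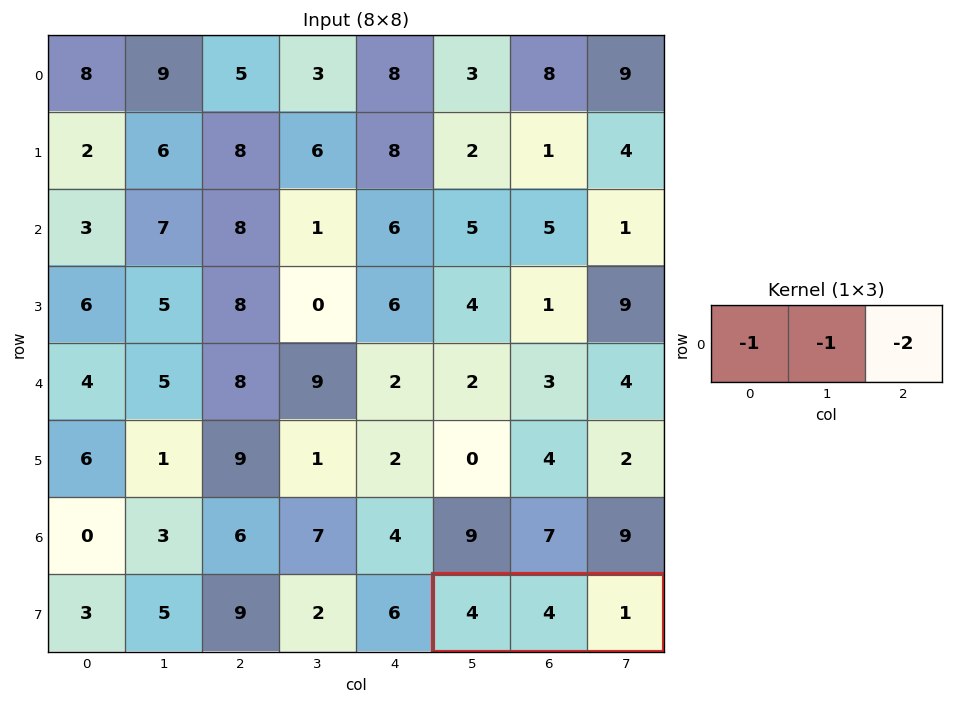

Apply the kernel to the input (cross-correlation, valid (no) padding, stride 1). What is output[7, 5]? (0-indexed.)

-10

The receptive field on the input at this output position is [4 4 1]. Elementwise product with the kernel and sum: 4·-1 + 4·-1 + 1·-2.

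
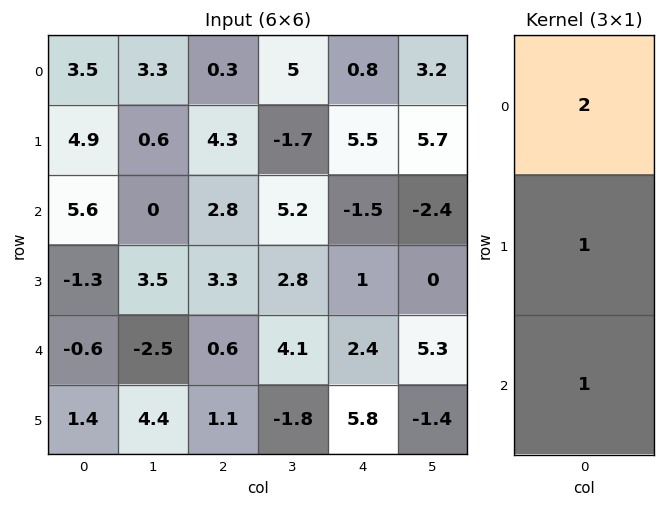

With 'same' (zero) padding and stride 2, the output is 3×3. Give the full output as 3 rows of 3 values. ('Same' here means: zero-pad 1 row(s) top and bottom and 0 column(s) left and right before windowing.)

8.4 4.6 6.3
14.1 14.7 10.5
-1.8 8.3 10.2

Output[0,0]: The receptive field on the zero-padded input at this output position is [0 / 3.5 / 4.9]. Elementwise product with the kernel and sum: 0·2 + 3.5·1 + 4.9·1.
Output[0,1]: The receptive field on the zero-padded input at this output position is [0 / 0.3 / 4.3]. Elementwise product with the kernel and sum: 0·2 + 0.3·1 + 4.3·1.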